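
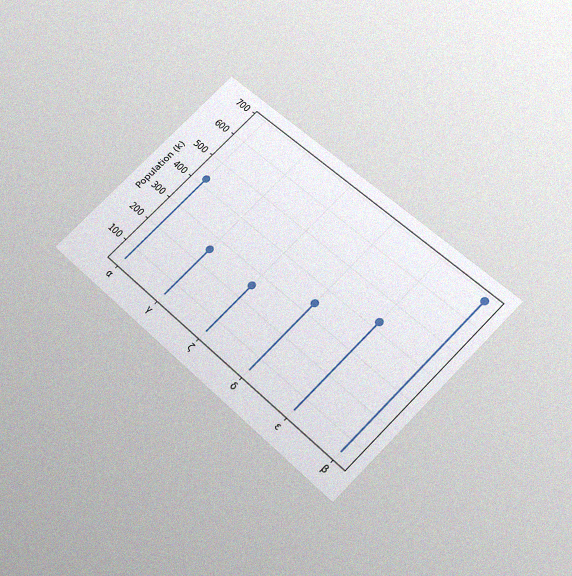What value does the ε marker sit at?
The chart is tilted about 45° clockwise and viewed slightly from below, with some photo noise. The ε marker sits at 425k.

425k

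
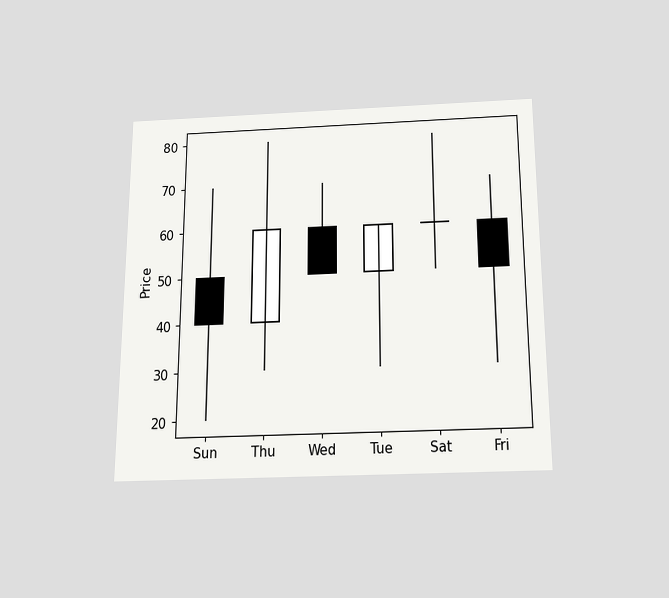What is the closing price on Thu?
60

The chart is viewed slightly from below. The Thu candle closes at 60.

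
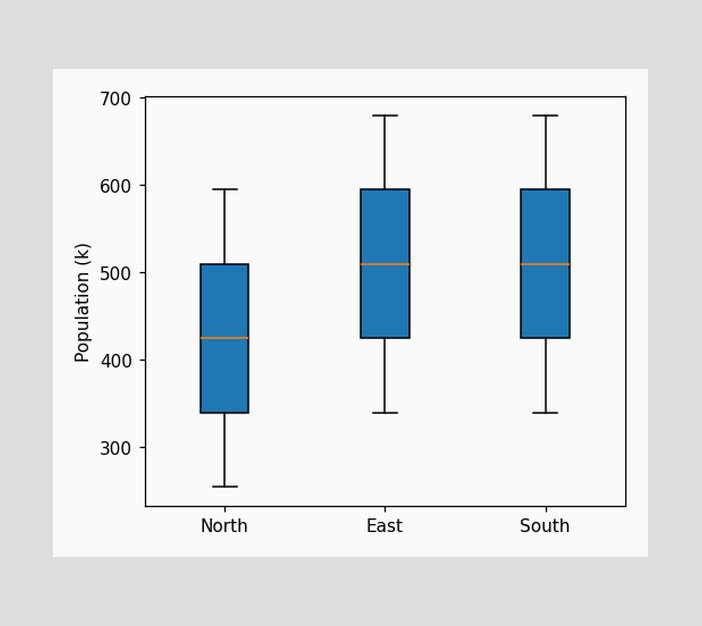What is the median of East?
The median line in the East box sits at 510k.

510k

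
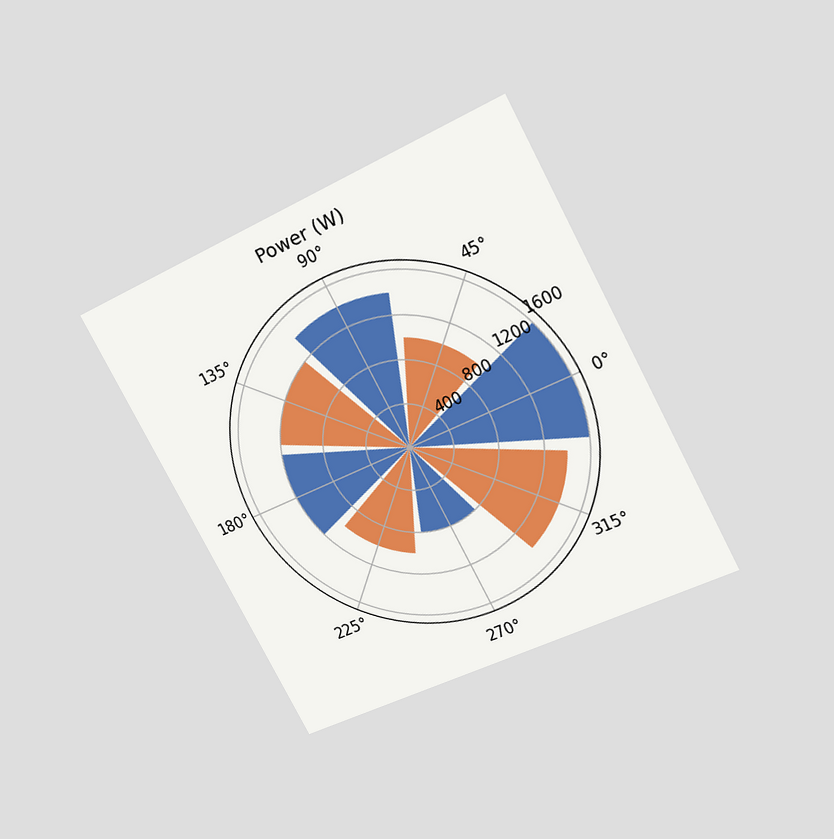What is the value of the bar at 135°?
The chart is tilted about 28° counter-clockwise and viewed slightly from above. The bar at 135° reaches 1200W on the radial axis.

1200W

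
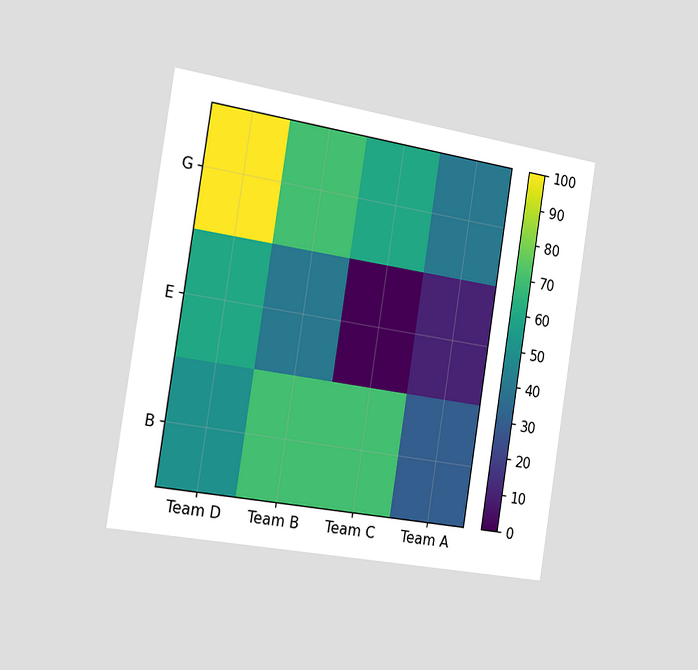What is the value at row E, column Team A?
10

The chart is tilted about 9° clockwise and viewed slightly from the left. Matching cell (E, Team A) against the colorbar gives 10.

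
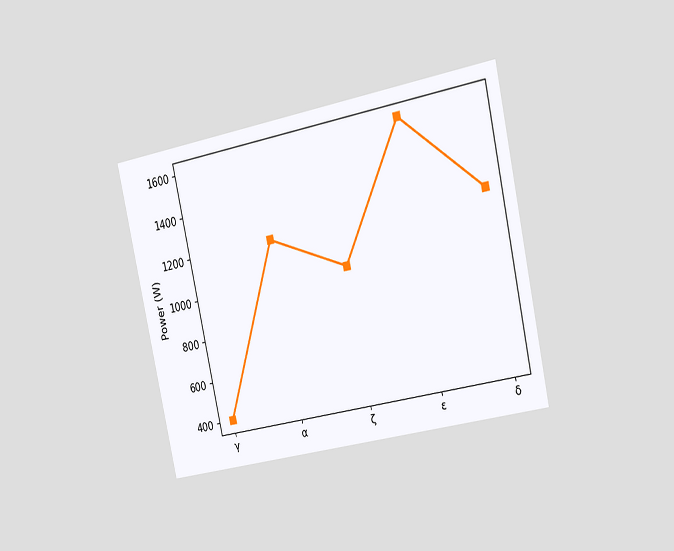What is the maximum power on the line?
1600W

The chart is tilted about 12° counter-clockwise and viewed slightly from the right. The highest point is at ε, and reading across to the y-axis gives 1600W.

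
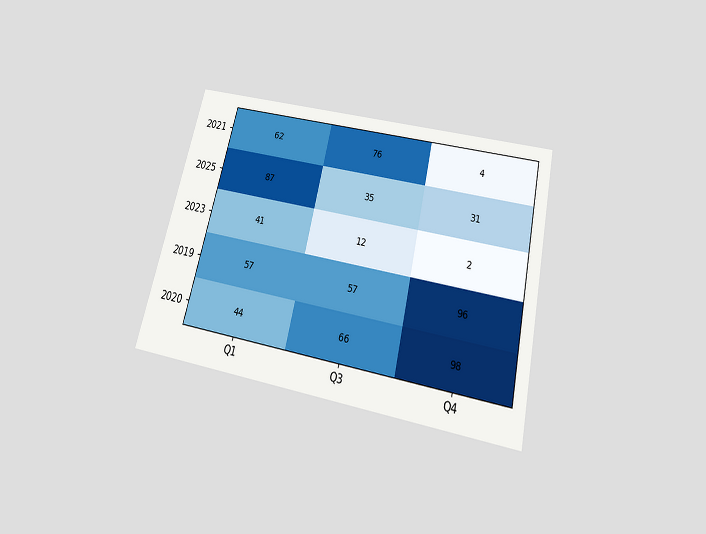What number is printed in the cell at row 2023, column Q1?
41

The chart is tilted about 13° clockwise and viewed slightly from below. The (2023, Q1) cell reads 41.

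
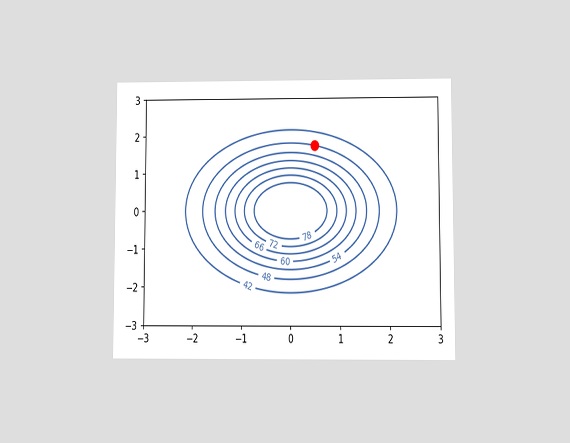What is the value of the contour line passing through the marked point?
48

The chart is viewed at a slight angle. The marked point sits on the contour labelled 48.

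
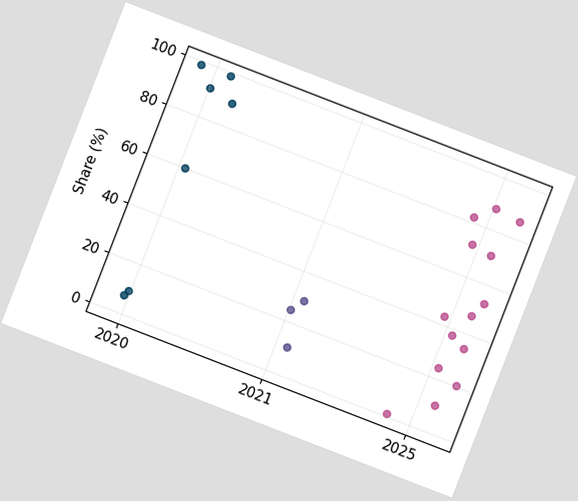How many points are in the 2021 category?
3

The chart is tilted about 21° clockwise. Counting the markers in the 2021 column gives 3.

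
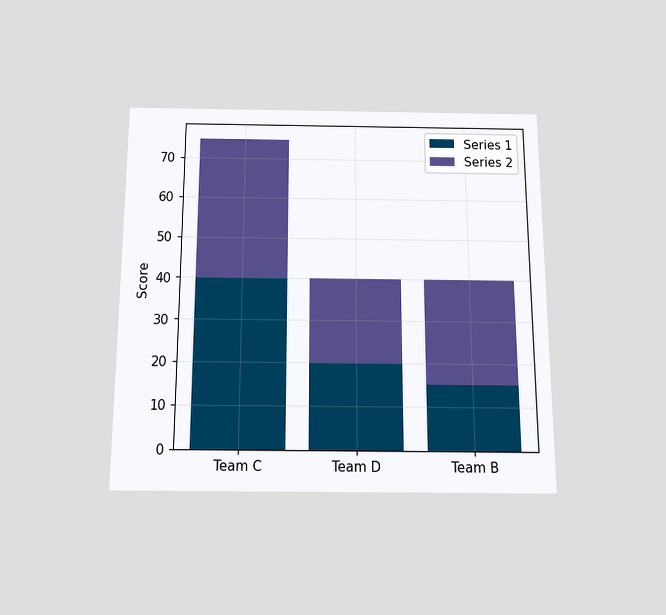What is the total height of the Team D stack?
40

The chart is viewed slightly from below. The Team D stack's top reaches 40 on the y-axis.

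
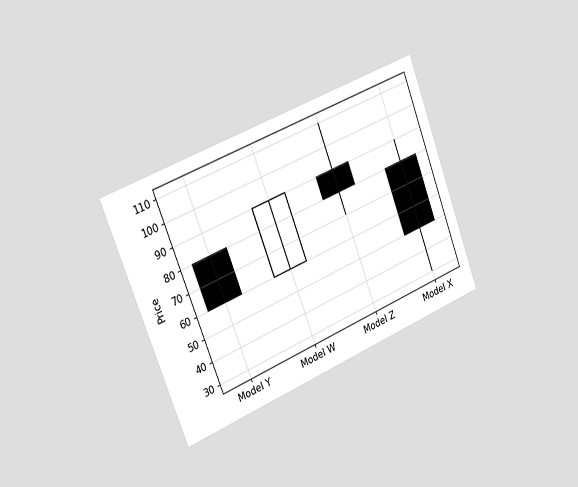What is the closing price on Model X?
50

The chart is tilted about 21° counter-clockwise and viewed slightly from the left. The Model X candle closes at 50.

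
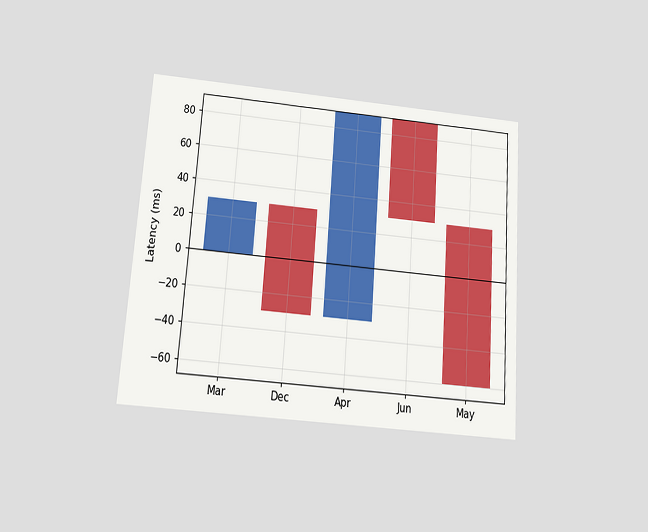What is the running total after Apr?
The chart is tilted about 4° clockwise and viewed slightly from below. After Apr the running total reaches 90ms.

90ms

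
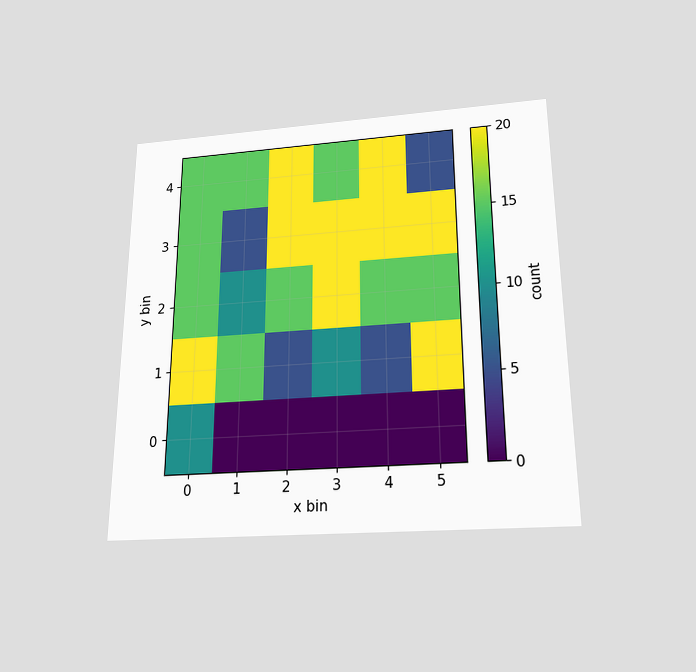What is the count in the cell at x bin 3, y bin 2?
The chart is viewed slightly from below. Matching the cell (3, 2) against the colorbar gives 20.

20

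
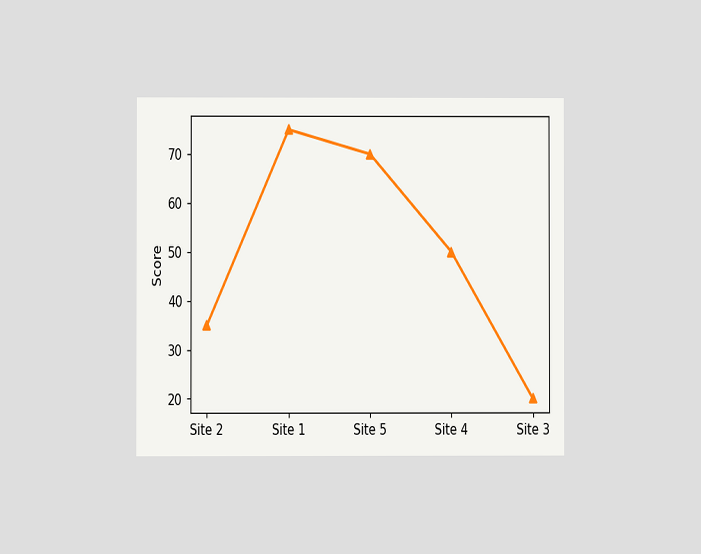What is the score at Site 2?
The chart is viewed at a slight angle. At Site 2, the line is at 35.

35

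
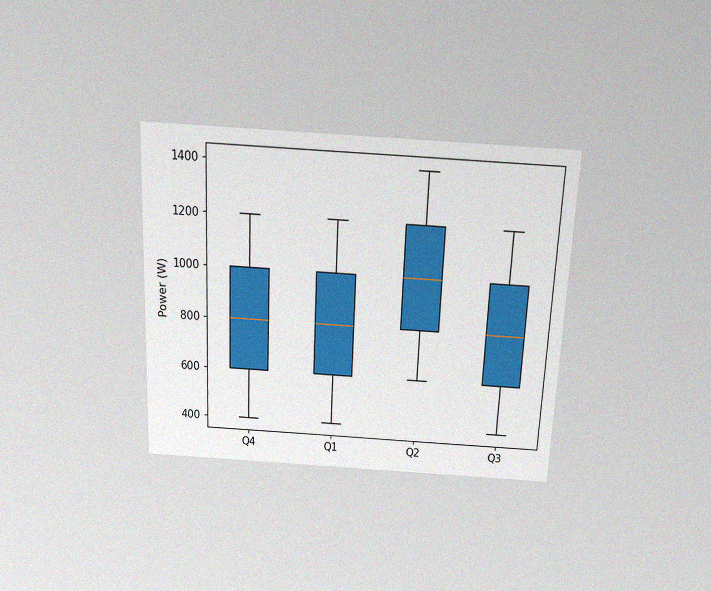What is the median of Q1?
800W

The chart is tilted about 2° clockwise and viewed slightly from above, with some photo noise. The median line in the Q1 box sits at 800W.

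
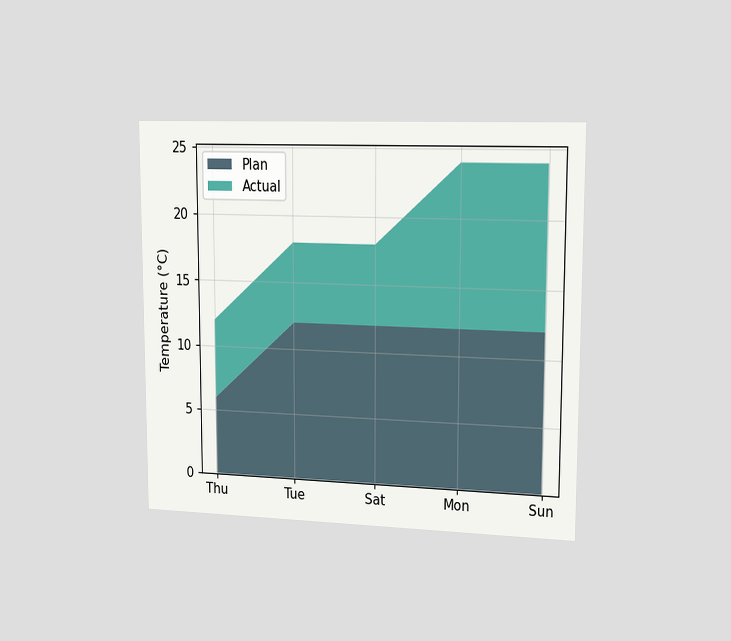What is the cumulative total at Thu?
The chart is viewed slightly from the right. The stacked total at Thu reaches 12°C.

12°C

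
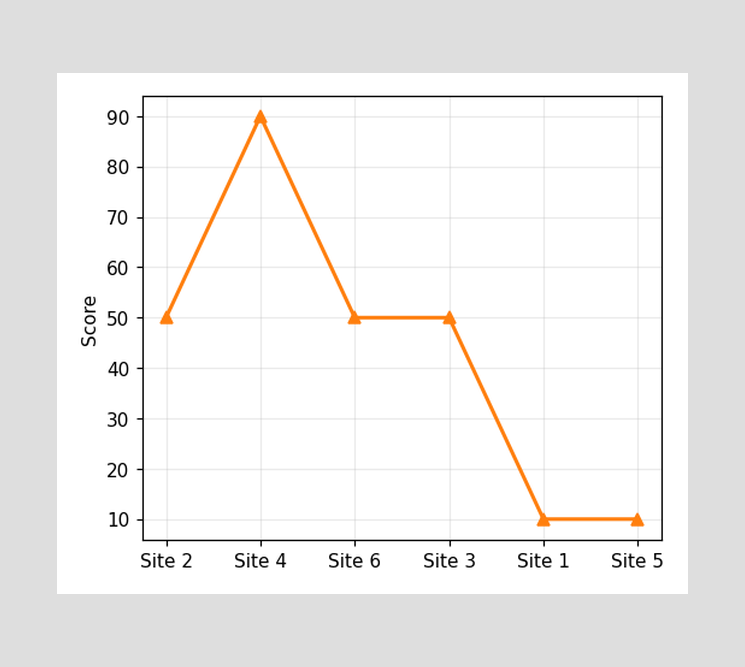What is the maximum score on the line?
90

The highest point is at Site 4, and reading across to the y-axis gives 90.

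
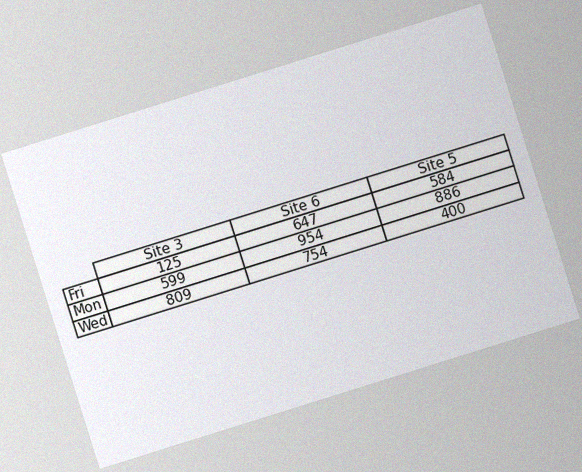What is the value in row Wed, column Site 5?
400

The chart is tilted about 17° counter-clockwise, with some photo noise. The (Wed, Site 5) cell reads 400.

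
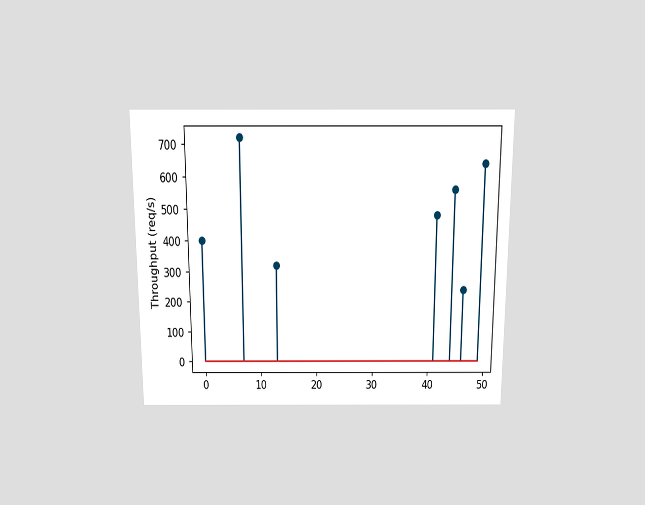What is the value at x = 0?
400req/s

The chart is viewed slightly from above. The stem at x=0 reaches 400req/s.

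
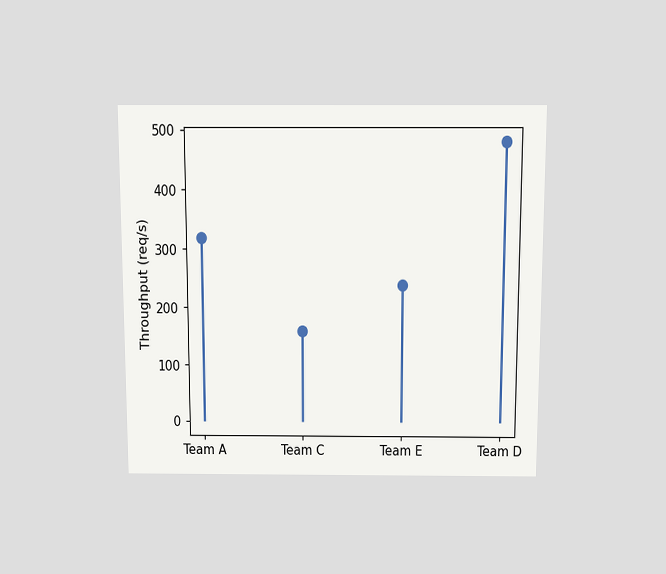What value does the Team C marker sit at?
The chart is viewed slightly from above. The Team C marker sits at 160req/s.

160req/s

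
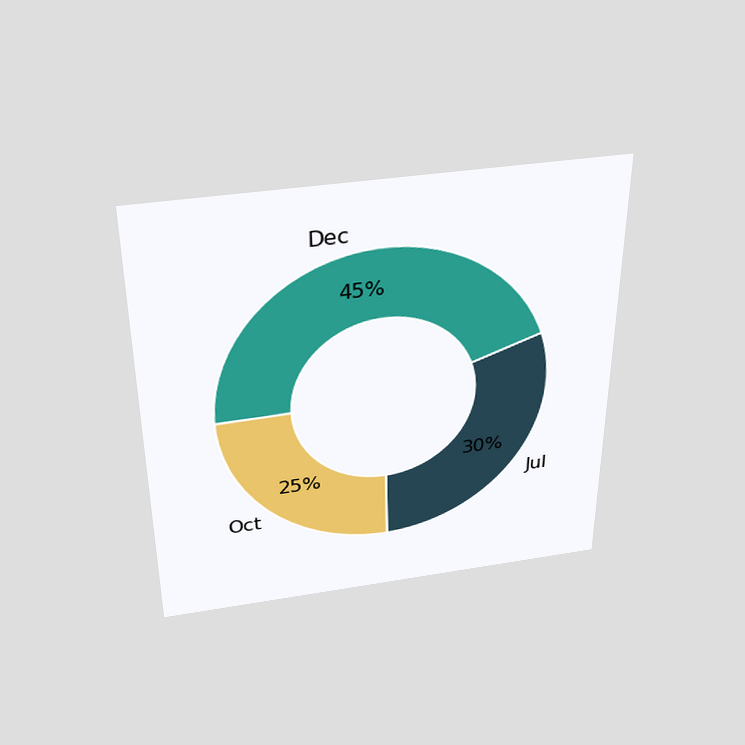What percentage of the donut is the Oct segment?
The chart is viewed slightly from above. The Oct segment takes up 25% of the ring.

25%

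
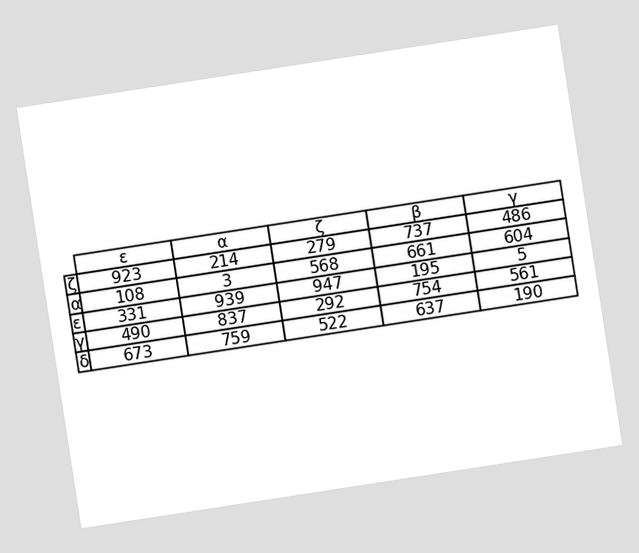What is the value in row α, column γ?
The chart is tilted about 9° counter-clockwise. The (α, γ) cell reads 604.

604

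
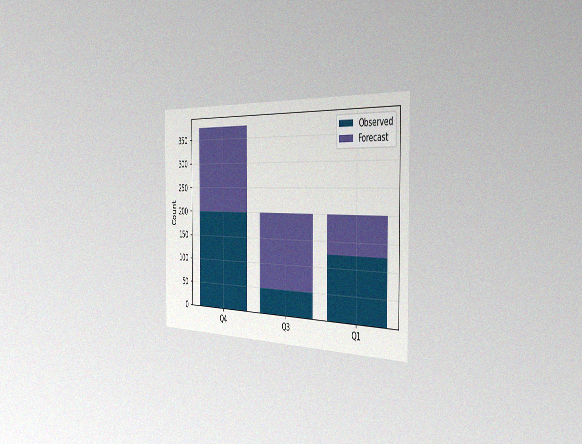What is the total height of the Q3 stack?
The chart is viewed slightly from the right, with some photo noise. The Q3 stack's top reaches 200 on the y-axis.

200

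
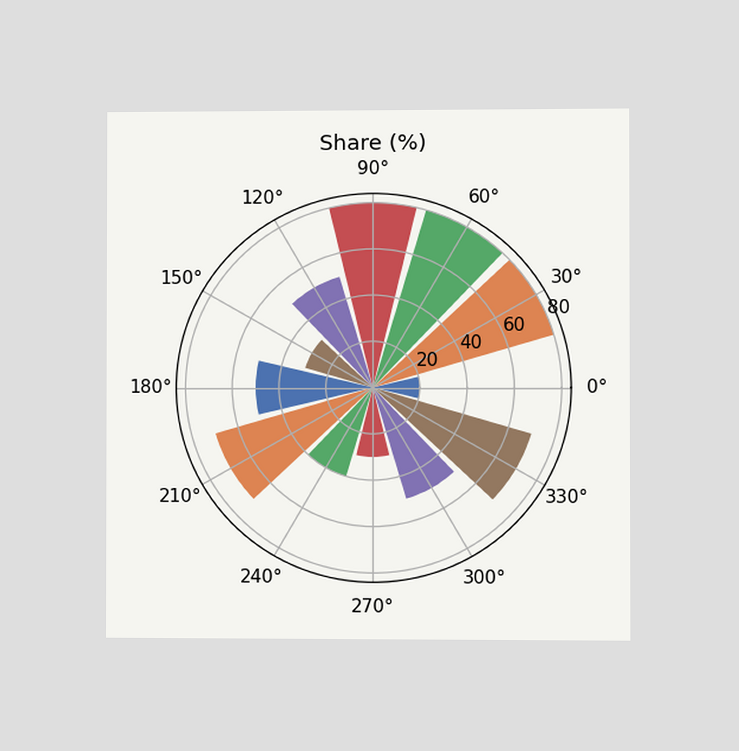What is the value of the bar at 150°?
30%

The chart is viewed at a slight angle. The bar at 150° reaches 30% on the radial axis.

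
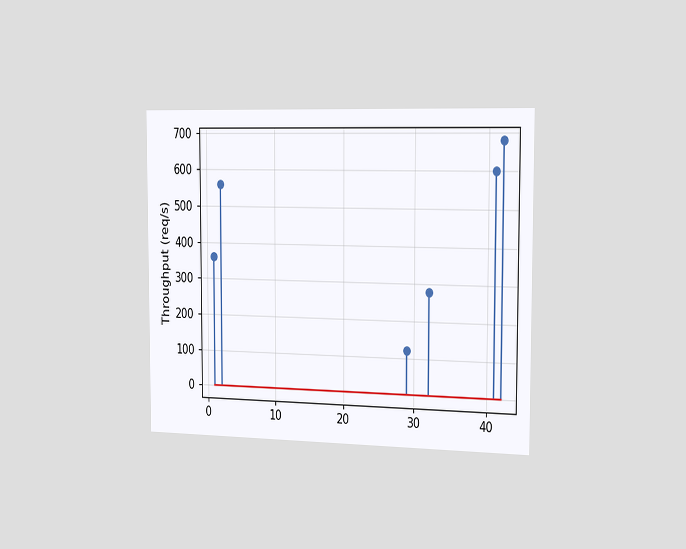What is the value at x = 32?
280req/s

The chart is viewed slightly from the right. The stem at x=32 reaches 280req/s.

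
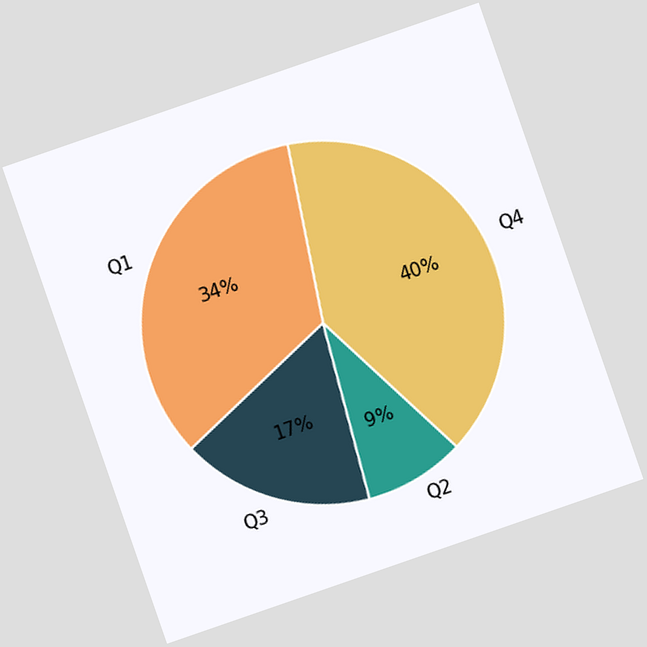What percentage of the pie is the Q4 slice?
40%

The chart is tilted about 19° counter-clockwise. The Q4 slice takes up 40% of the pie.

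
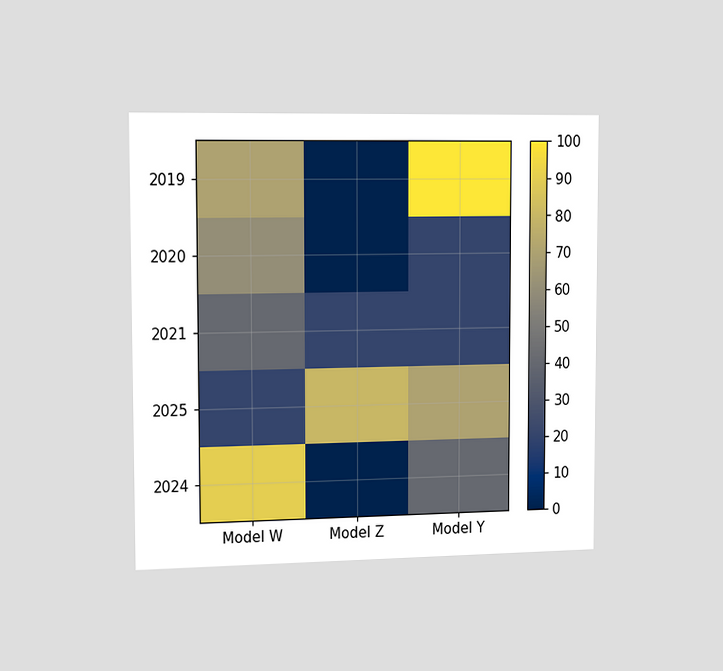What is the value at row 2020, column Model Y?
The chart is viewed slightly from the left. Matching cell (2020, Model Y) against the colorbar gives 20.

20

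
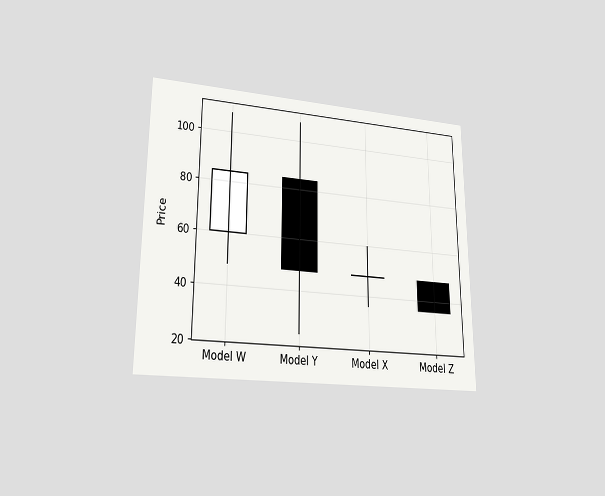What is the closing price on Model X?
48

The chart is viewed at a slight angle. The Model X candle closes at 48.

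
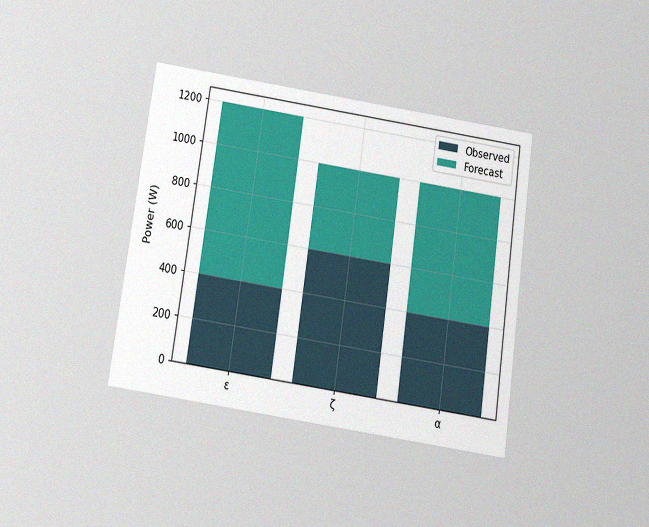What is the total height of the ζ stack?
The chart is tilted about 8° clockwise and viewed slightly from below, with some photo noise. The ζ stack's top reaches 1000W on the y-axis.

1000W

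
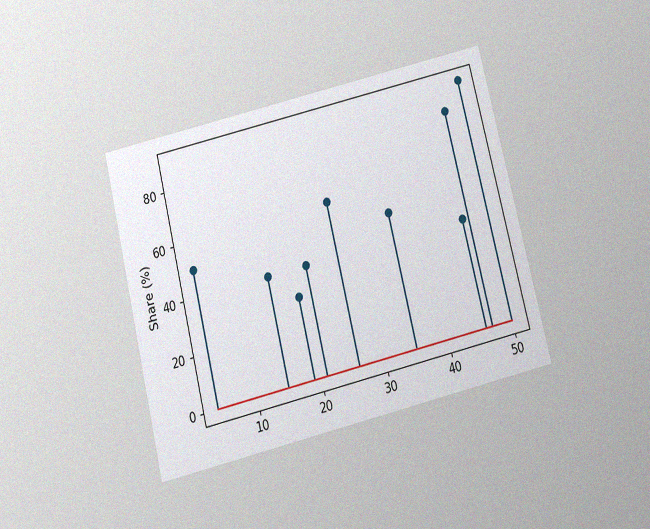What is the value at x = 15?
40%

The chart is tilted about 14° counter-clockwise and viewed slightly from below, with some photo noise. The stem at x=15 reaches 40%.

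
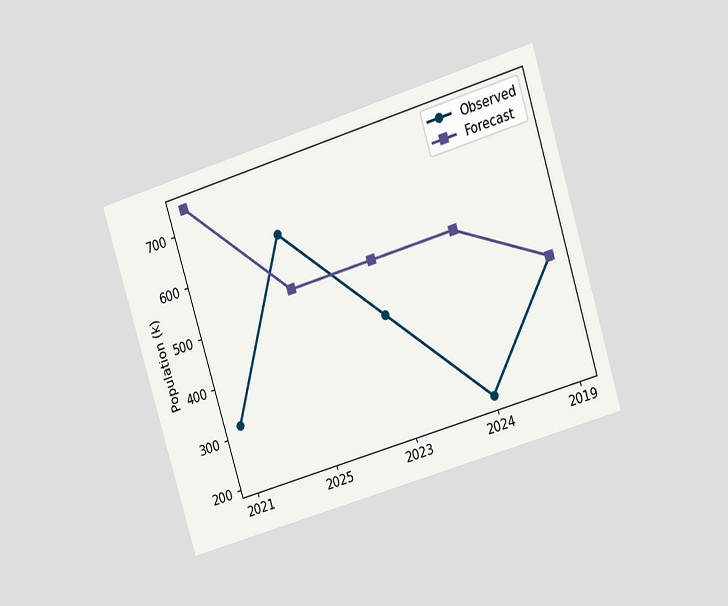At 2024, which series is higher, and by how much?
The chart is tilted about 17° counter-clockwise and viewed at a slight angle. At 2024, Forecast sits above the other line by 318k.

Forecast, by 318k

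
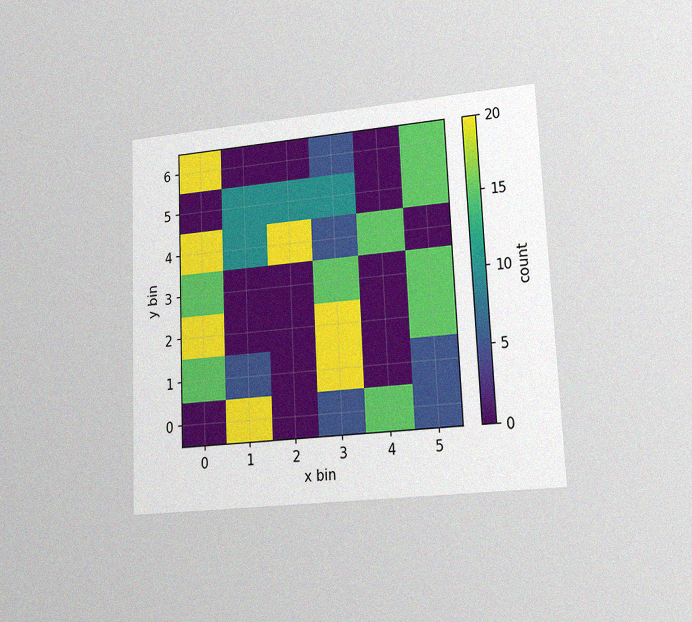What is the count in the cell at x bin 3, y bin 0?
5

The chart is tilted about 3° counter-clockwise and viewed at a slight angle, with some photo noise. Matching the cell (3, 0) against the colorbar gives 5.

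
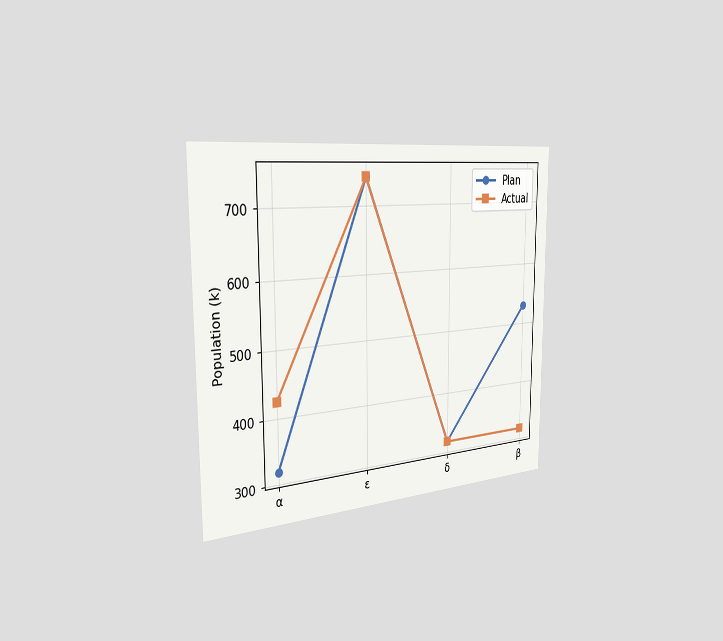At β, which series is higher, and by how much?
The chart is viewed slightly from the left. At β, Plan sits above the other line by 212k.

Plan, by 212k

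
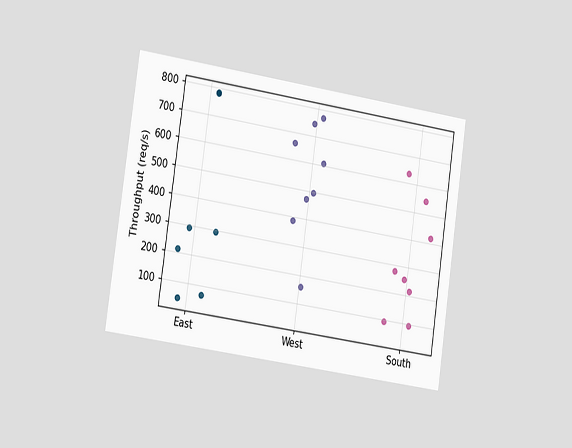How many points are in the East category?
The chart is tilted about 8° clockwise and viewed slightly from the left. Counting the markers in the East column gives 7.

7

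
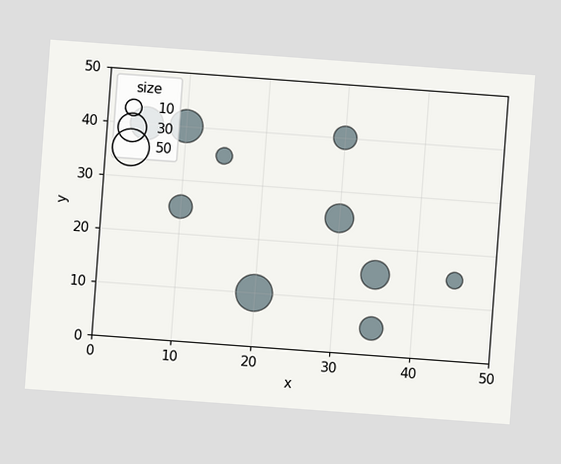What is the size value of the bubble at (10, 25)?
The chart is tilted about 4° clockwise. Matching the bubble at (10, 25) against the size legend gives 20.

20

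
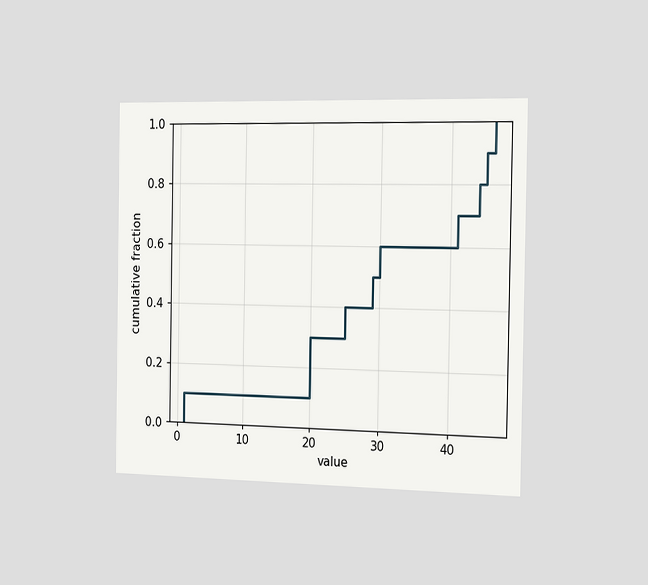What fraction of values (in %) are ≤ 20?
30%

The chart is viewed slightly from the right. At x=20 the ECDF step is at 30%.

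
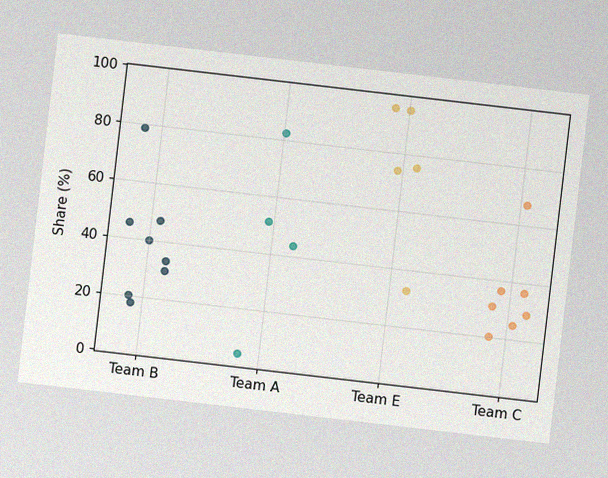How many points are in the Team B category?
The chart is tilted about 7° clockwise, with some photo noise. Counting the markers in the Team B column gives 8.

8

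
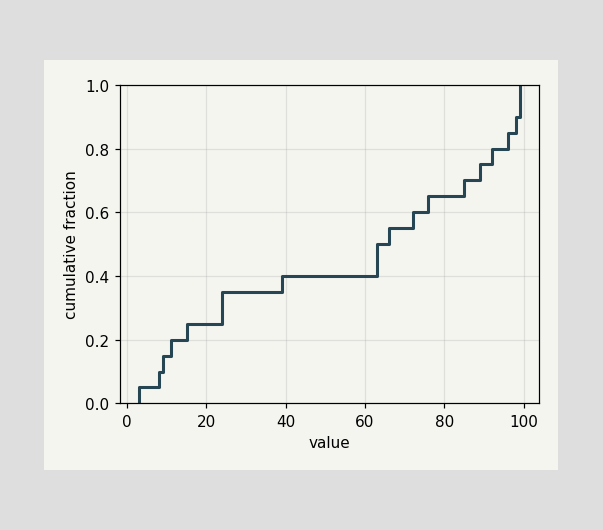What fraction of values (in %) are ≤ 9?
At x=9 the ECDF step is at 15%.

15%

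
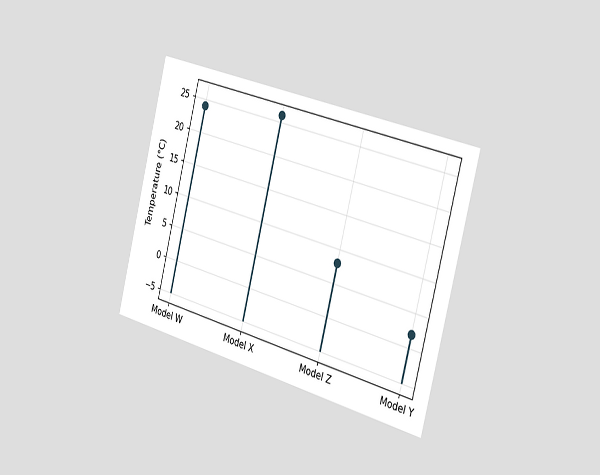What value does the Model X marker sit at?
The chart is tilted about 15° clockwise and viewed slightly from the right. The Model X marker sits at 26°C.

26°C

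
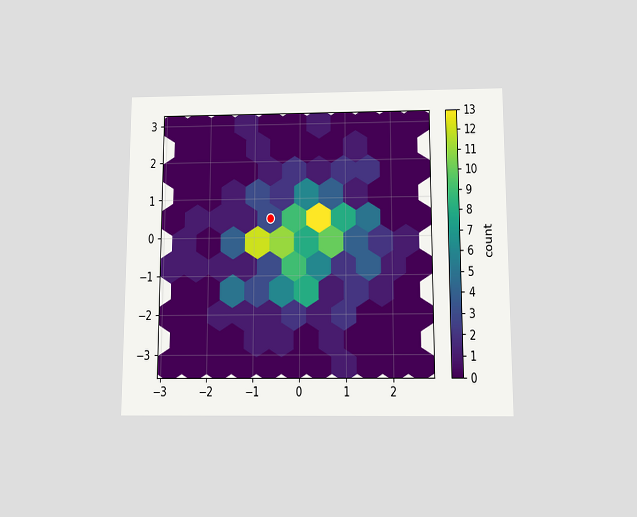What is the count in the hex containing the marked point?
The chart is viewed slightly from below. The marked hex reads 3 on the colorbar.

3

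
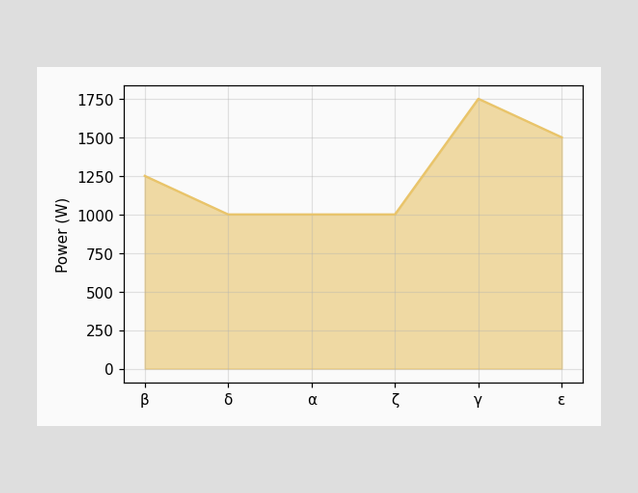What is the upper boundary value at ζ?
At ζ the upper boundary is at 1000W.

1000W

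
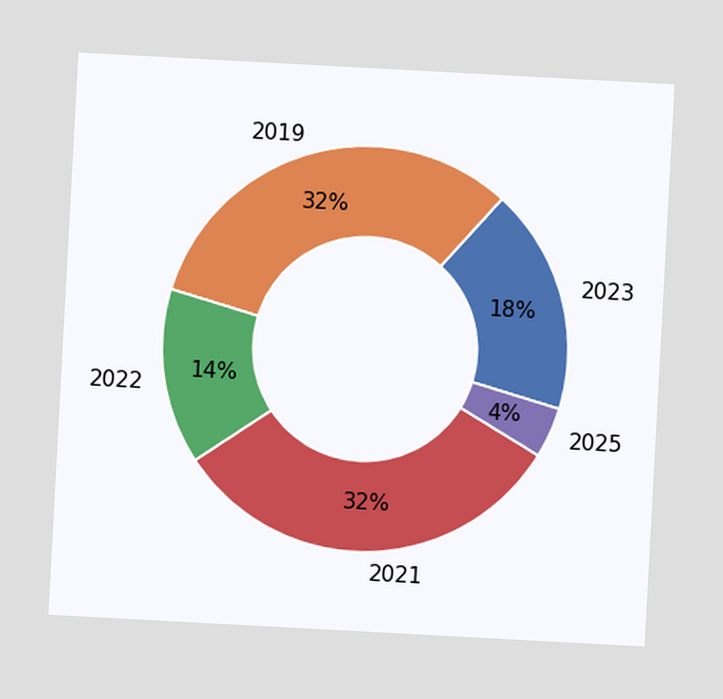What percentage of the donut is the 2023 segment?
The chart is tilted about 3° clockwise. The 2023 segment takes up 18% of the ring.

18%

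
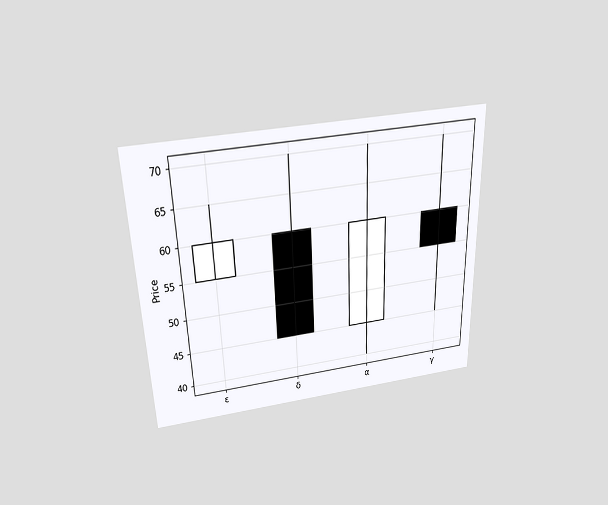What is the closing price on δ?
The chart is viewed slightly from above. The δ candle closes at 45.

45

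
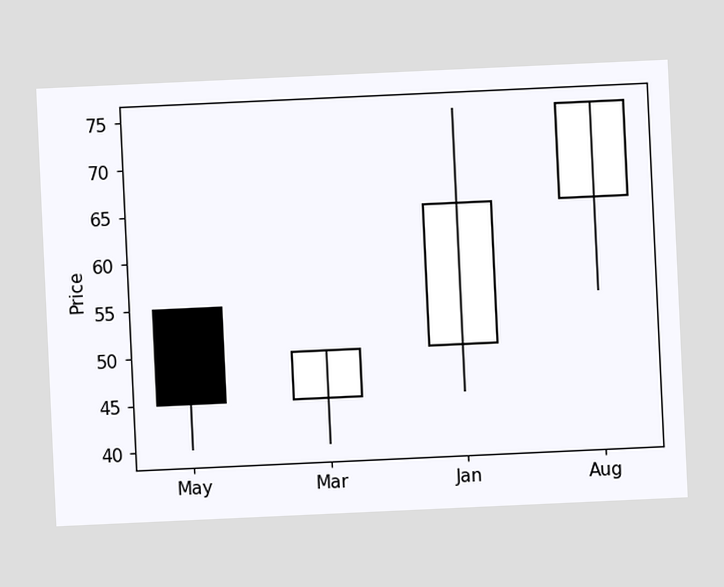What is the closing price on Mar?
The chart is tilted about 3° counter-clockwise. The Mar candle closes at 50.

50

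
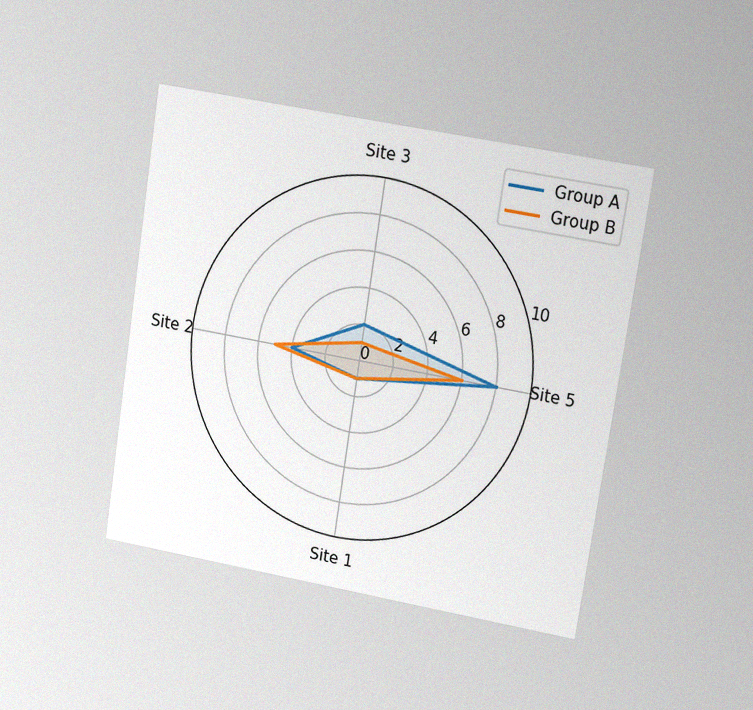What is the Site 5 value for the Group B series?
The chart is tilted about 9° clockwise and viewed at a slight angle, with some photo noise. On the Site 5 axis, Group B reaches 6.

6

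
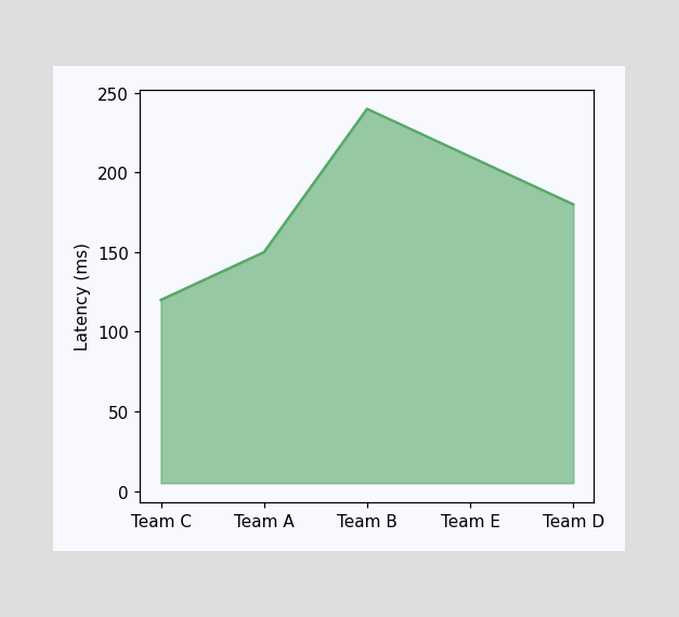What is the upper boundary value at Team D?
180ms

At Team D the upper boundary is at 180ms.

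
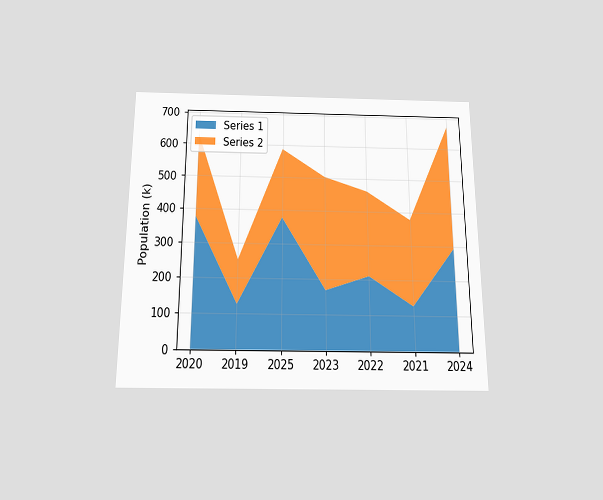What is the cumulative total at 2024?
The chart is viewed slightly from below. The stacked total at 2024 reaches 672k.

672k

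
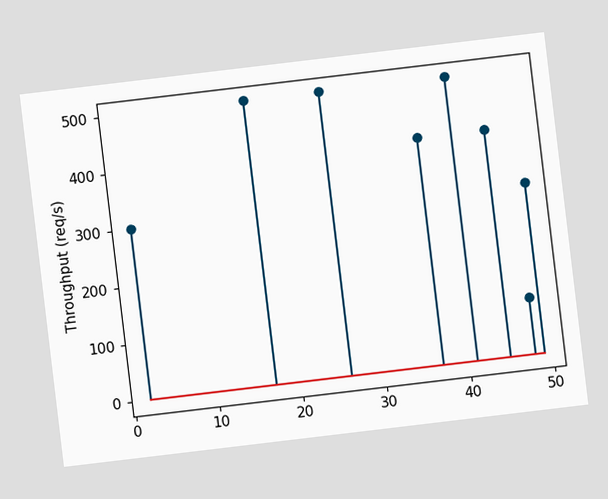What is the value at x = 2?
300req/s

The chart is tilted about 7° counter-clockwise. The stem at x=2 reaches 300req/s.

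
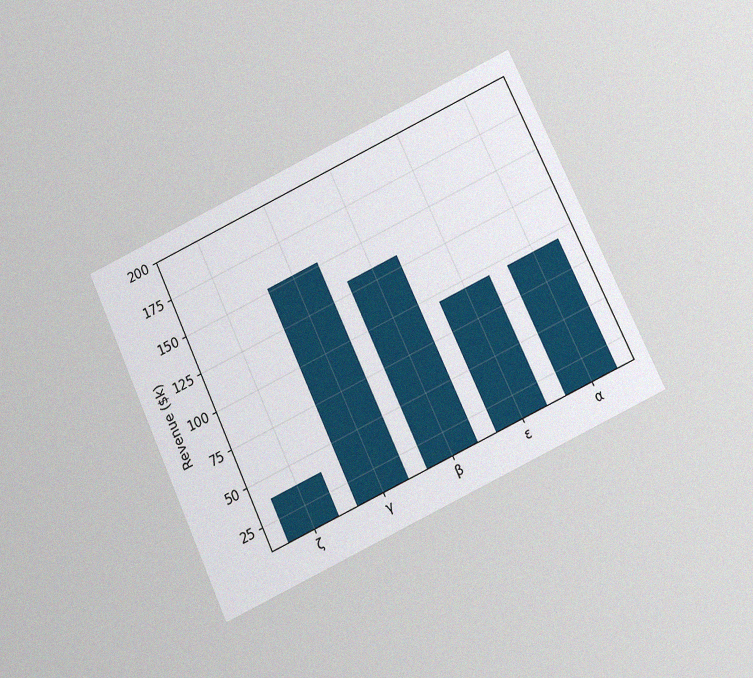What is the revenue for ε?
The chart is tilted about 25° counter-clockwise and viewed slightly from below, with some photo noise. Reading along the chart's y-axis, the ε bar reaches $95k.

$95k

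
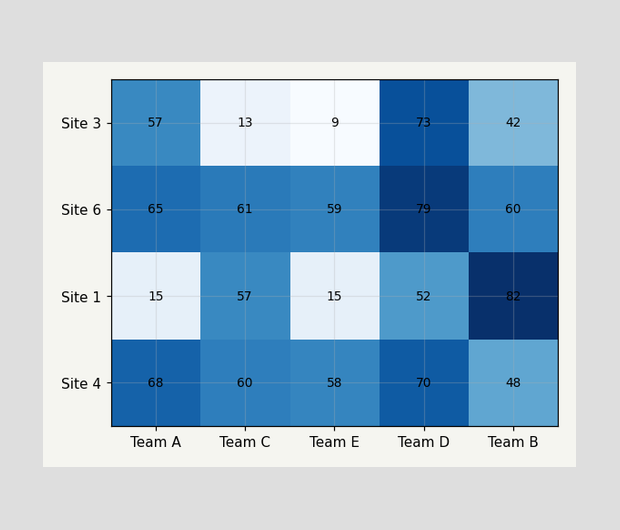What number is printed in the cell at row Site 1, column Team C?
57

The (Site 1, Team C) cell reads 57.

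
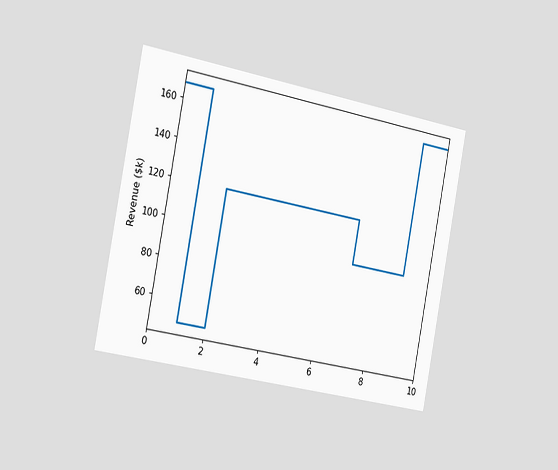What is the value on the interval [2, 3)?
The chart is tilted about 11° clockwise and viewed slightly from the left. On [2, 3) the step sits at $120k.

$120k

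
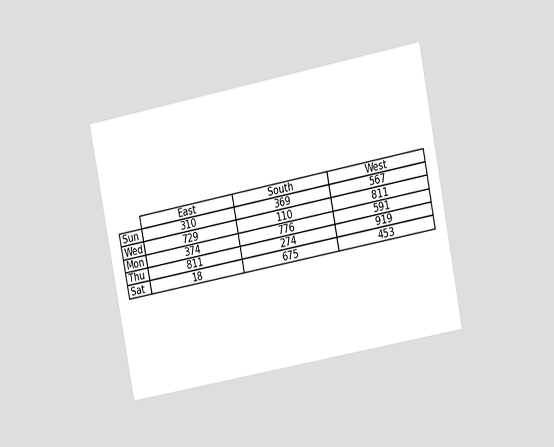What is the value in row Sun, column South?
The chart is tilted about 11° counter-clockwise and viewed slightly from the right. The (Sun, South) cell reads 369.

369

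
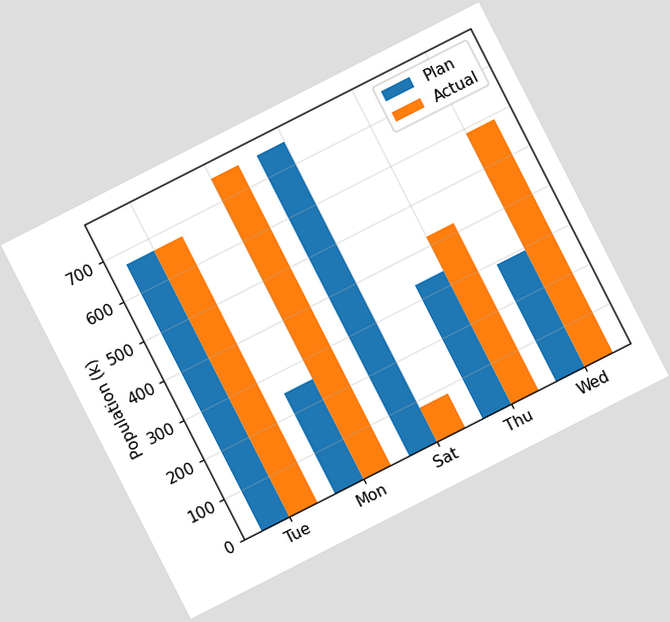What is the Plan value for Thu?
336k

The chart is tilted about 27° counter-clockwise. The Plan bar at Thu reaches 336k on the y-axis.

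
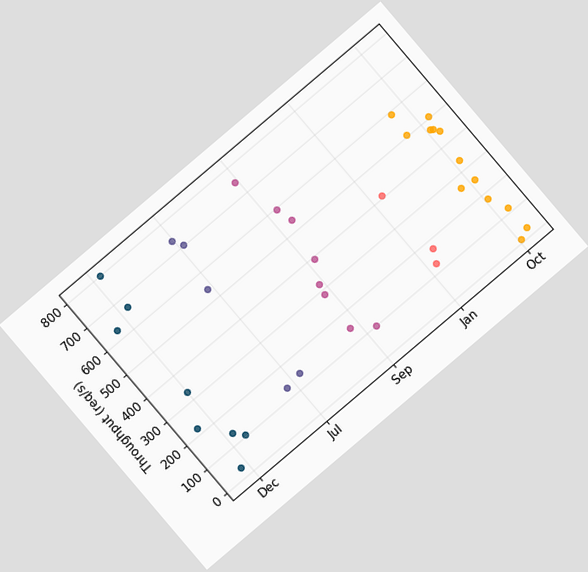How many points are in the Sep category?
8

The chart is tilted about 40° counter-clockwise. Counting the markers in the Sep column gives 8.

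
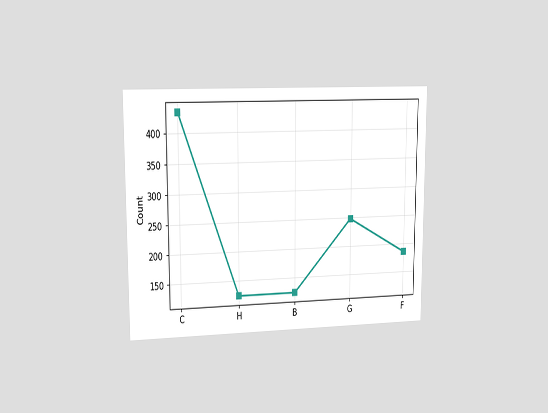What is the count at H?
The chart is viewed at a slight angle. At H, the line is at 124.

124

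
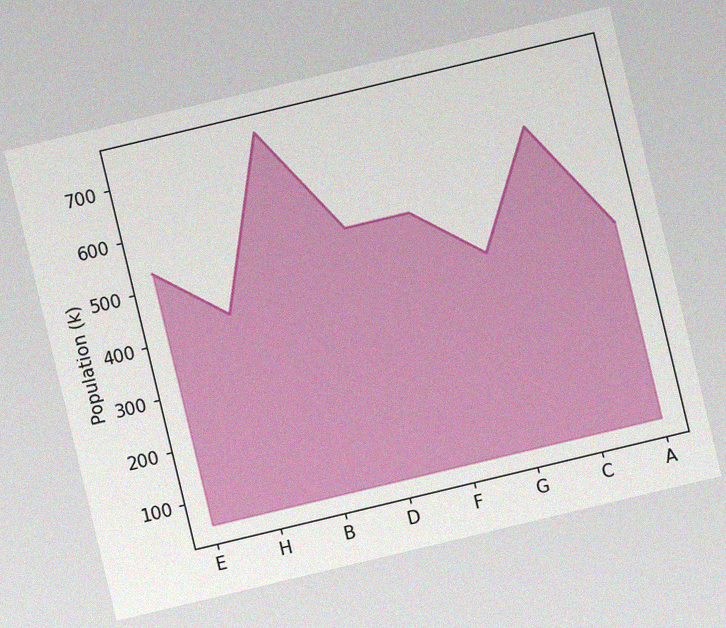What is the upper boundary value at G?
424k

The chart is tilted about 13° counter-clockwise, with some photo noise. At G the upper boundary is at 424k.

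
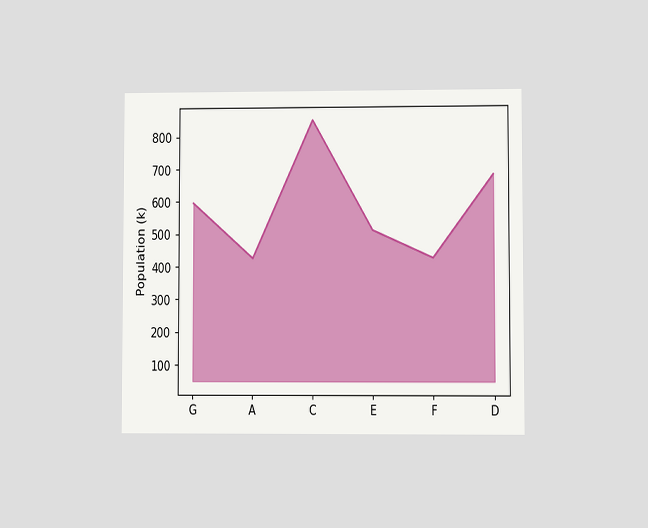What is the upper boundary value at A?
The chart is viewed at a slight angle. At A the upper boundary is at 425k.

425k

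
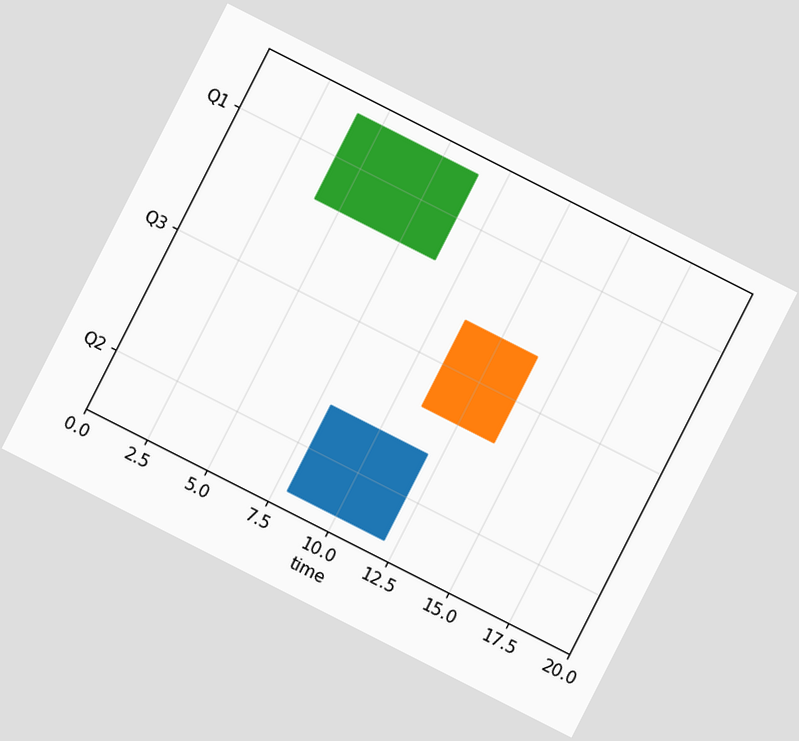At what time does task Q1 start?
The chart is tilted about 27° clockwise. The Q1 bar begins at t=4.

4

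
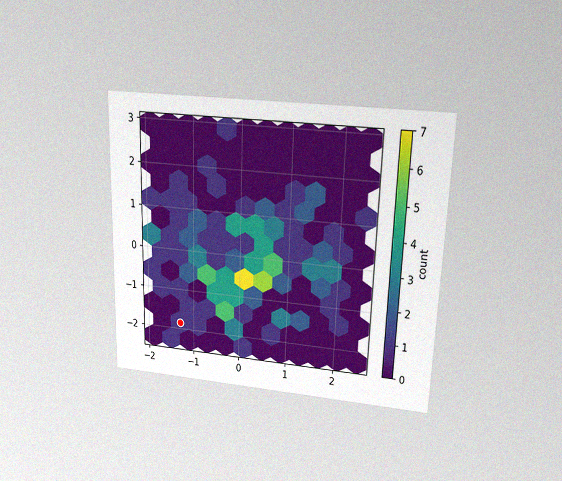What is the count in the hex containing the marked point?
The chart is viewed slightly from above, with some photo noise. The marked hex reads 1 on the colorbar.

1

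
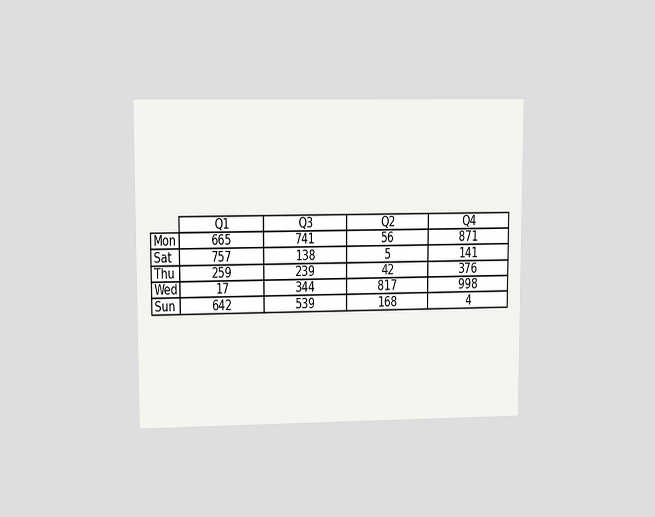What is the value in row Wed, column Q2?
The chart is viewed at a slight angle. The (Wed, Q2) cell reads 817.

817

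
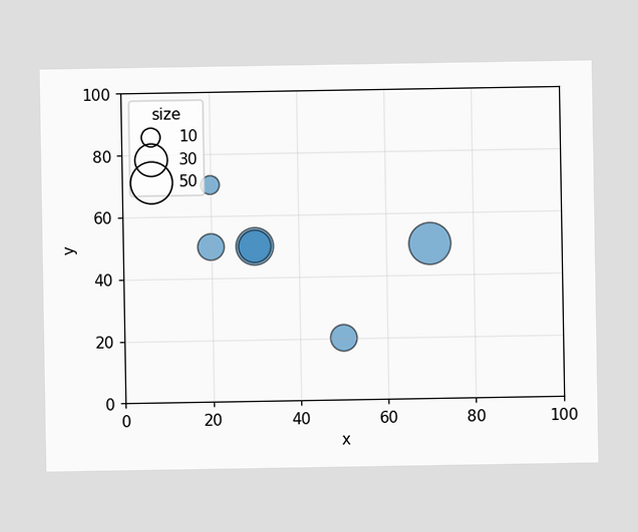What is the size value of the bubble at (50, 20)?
20

Matching the bubble at (50, 20) against the size legend gives 20.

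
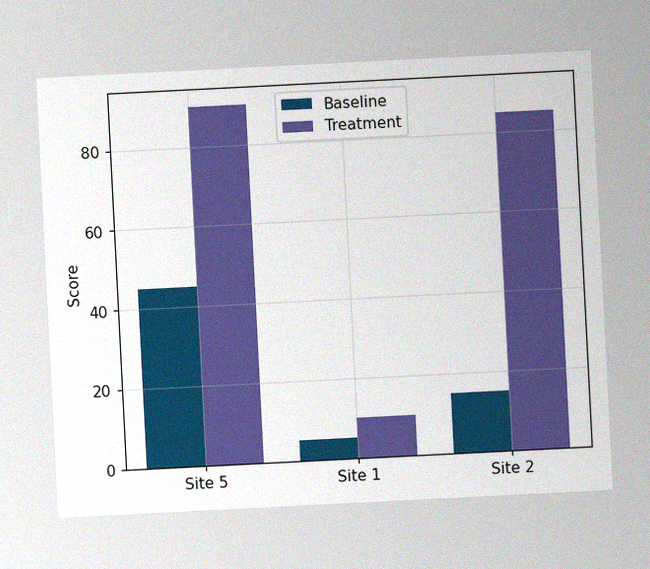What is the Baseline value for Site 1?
The chart is tilted about 3° counter-clockwise, with some photo noise. The Baseline bar at Site 1 reaches 5 on the y-axis.

5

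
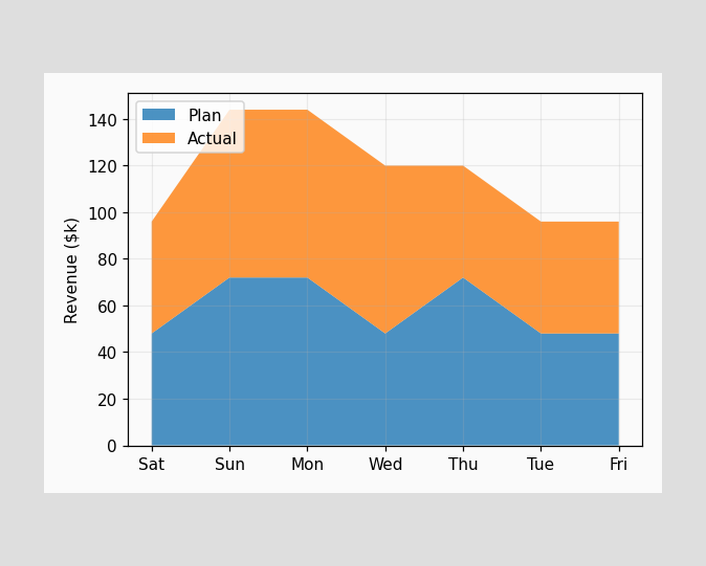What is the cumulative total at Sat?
$96k

The stacked total at Sat reaches $96k.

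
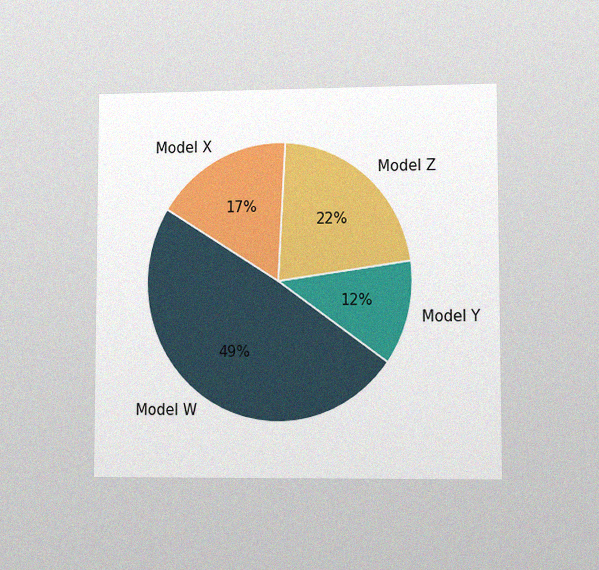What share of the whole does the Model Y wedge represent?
The chart is viewed at a slight angle, with some photo noise. The Model Y slice takes up 12% of the pie.

12%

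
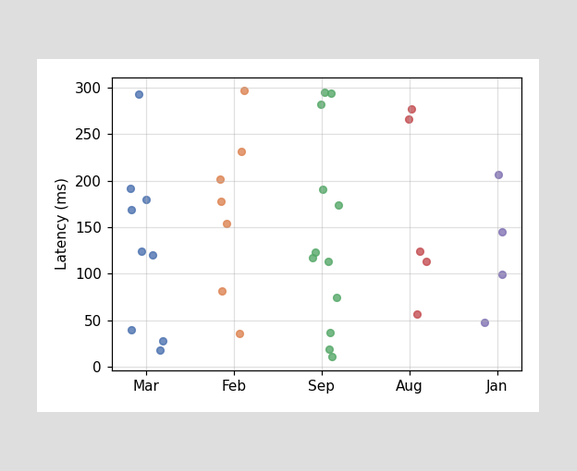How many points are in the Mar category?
Counting the markers in the Mar column gives 9.

9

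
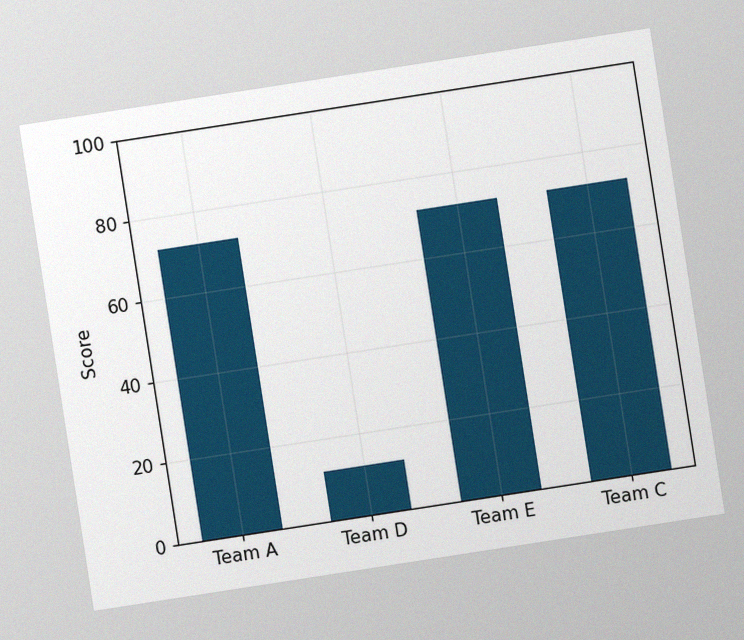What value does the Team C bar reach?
72

The chart is tilted about 9° counter-clockwise, with some photo noise. Reading along the chart's y-axis, the Team C bar reaches 72.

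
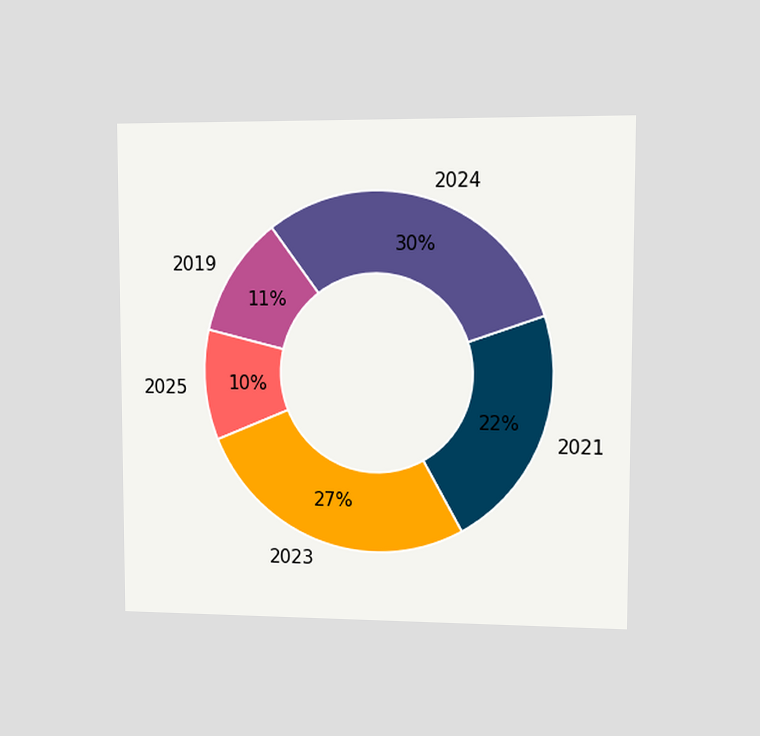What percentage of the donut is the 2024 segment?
The chart is viewed at a slight angle. The 2024 segment takes up 30% of the ring.

30%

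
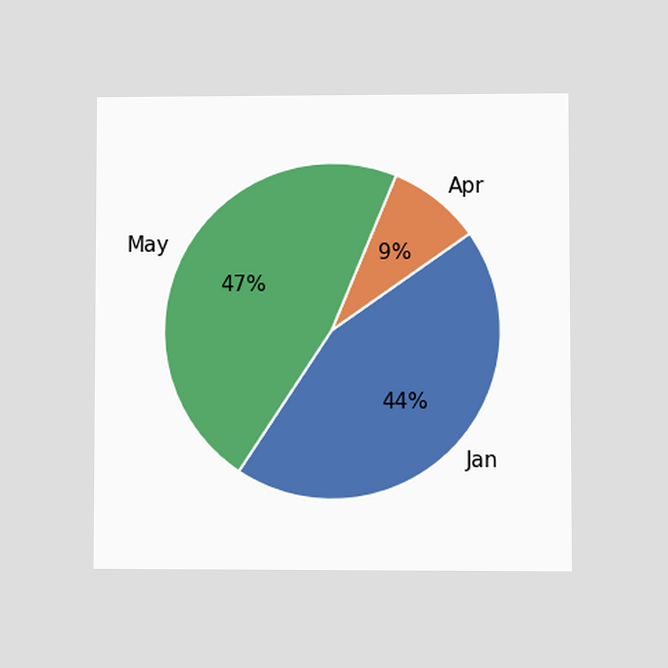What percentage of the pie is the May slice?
47%

The chart is viewed at a slight angle. The May slice takes up 47% of the pie.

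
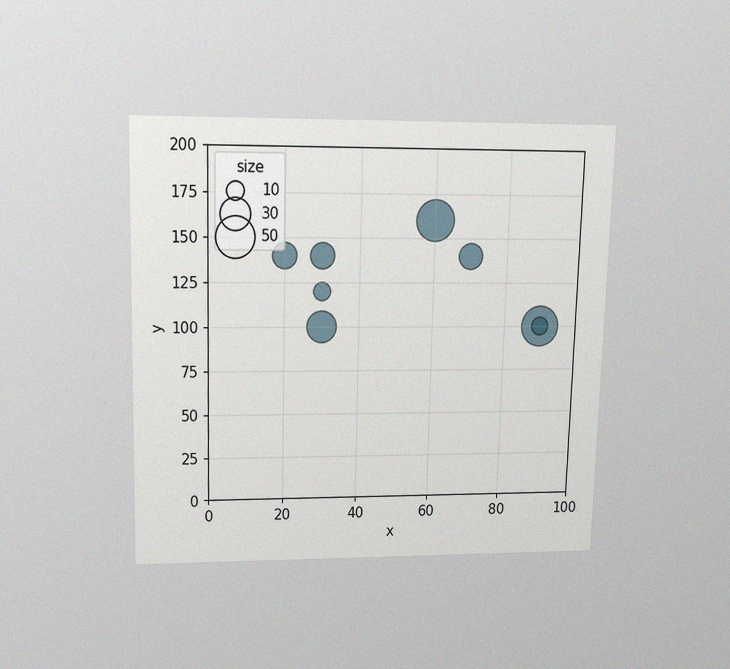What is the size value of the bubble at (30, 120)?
10

The chart is viewed slightly from above, with some photo noise. Matching the bubble at (30, 120) against the size legend gives 10.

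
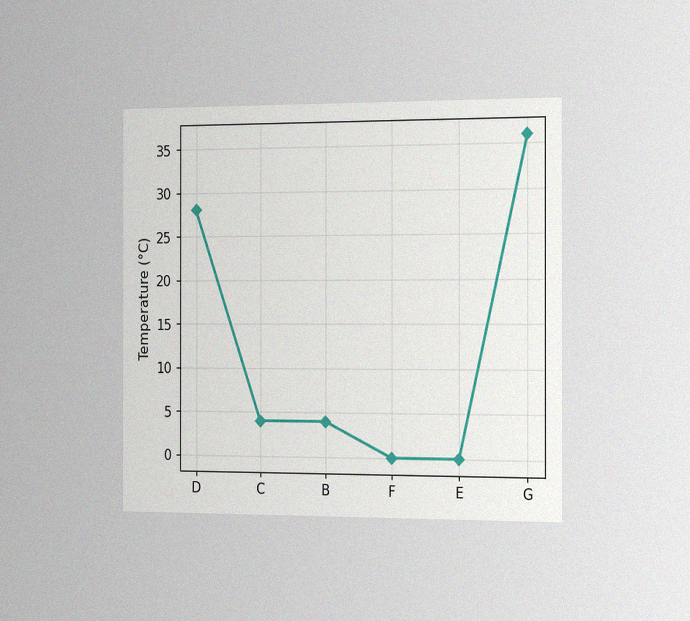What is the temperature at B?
The chart is viewed slightly from the right, with some photo noise. At B, the line is at 4°C.

4°C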